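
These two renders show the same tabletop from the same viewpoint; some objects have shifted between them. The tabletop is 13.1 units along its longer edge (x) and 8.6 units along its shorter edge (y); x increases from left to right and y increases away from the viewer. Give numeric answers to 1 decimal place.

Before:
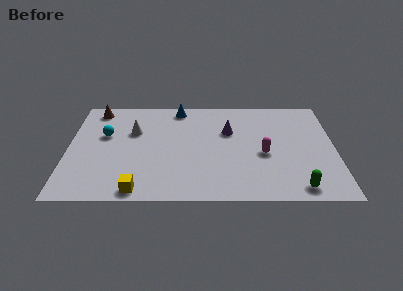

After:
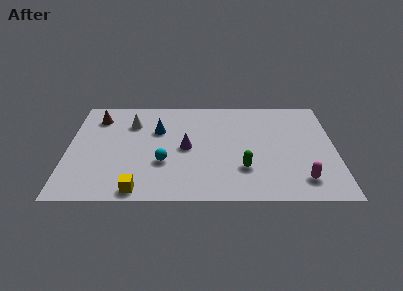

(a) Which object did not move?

the yellow cube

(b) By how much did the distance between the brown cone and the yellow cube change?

-0.7

They were about 7.1 units apart before and 6.4 after — 0.7 units closer together.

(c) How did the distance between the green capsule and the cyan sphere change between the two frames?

-6.4

The distance was about 10.3 in the first image and 3.9 in the second, so they moved 6.4 units closer together.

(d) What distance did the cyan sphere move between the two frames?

3.7

From (1.8, 5.3) to (4.7, 3.0), the cyan sphere covered √(2.9² + 2.3²) ≈ 3.7 units.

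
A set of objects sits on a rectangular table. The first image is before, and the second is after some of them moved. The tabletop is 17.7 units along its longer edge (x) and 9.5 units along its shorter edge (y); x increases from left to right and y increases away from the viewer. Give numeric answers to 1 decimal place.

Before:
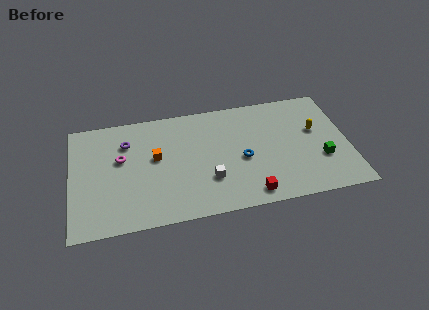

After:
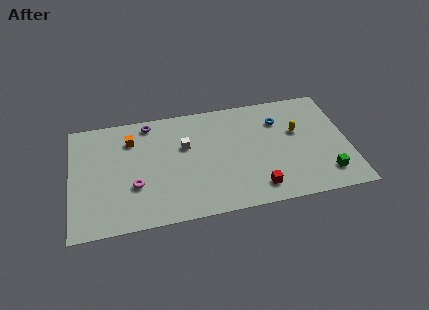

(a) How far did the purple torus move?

2.1

From (3.6, 7.0) to (5.1, 8.4), the purple torus covered √(1.5² + 1.4²) ≈ 2.1 units.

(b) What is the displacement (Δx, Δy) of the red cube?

(0.5, 0.4)

The red cube was at about (11.2, 1.2) and moved to about (11.7, 1.6).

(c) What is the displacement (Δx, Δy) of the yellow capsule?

(-1.2, 0.1)

The yellow capsule started near (15.7, 5.7) and ended near (14.5, 5.8).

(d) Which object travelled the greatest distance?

the blue torus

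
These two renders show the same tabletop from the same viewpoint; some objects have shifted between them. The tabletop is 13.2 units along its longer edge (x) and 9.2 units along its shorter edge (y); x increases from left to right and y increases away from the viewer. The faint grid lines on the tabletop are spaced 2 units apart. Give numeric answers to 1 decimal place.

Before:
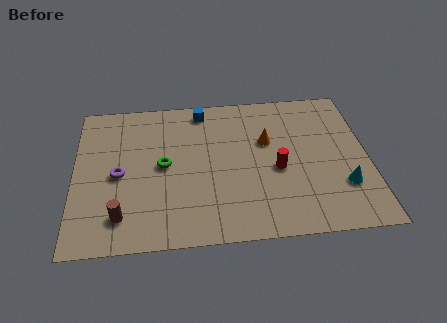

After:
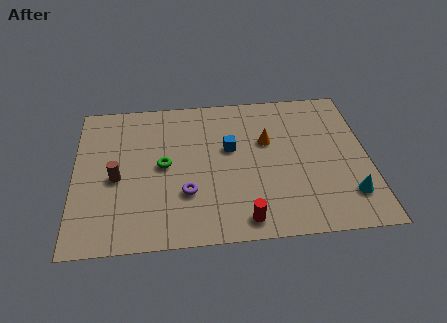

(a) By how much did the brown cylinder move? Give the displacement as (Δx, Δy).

(-0.2, 2.3)

The brown cylinder started near (2.1, 1.8) and ended near (1.9, 4.1).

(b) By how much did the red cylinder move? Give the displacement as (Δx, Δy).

(-1.6, -2.9)

The red cylinder was at about (9.1, 4.0) and moved to about (7.5, 1.1).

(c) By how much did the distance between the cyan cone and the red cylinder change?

+1.6

The distance was about 3.2 in the first image and 4.8 in the second, so they moved 1.6 units further apart.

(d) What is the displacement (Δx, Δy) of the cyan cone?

(0.2, -0.6)

The cyan cone was at about (12.0, 2.7) and moved to about (12.2, 2.1).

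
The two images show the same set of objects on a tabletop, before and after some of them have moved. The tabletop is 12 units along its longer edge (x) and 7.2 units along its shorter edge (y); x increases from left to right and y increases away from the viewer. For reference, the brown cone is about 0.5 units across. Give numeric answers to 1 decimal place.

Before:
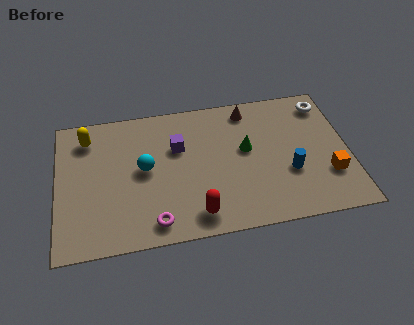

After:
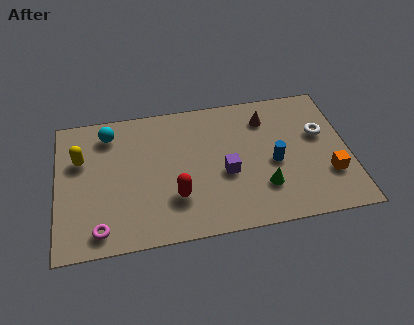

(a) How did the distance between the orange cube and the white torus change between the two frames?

-1.6

The distance was about 3.8 in the first image and 2.2 in the second, so they moved 1.6 units closer together.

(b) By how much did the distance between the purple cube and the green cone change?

-1.1

The distance was about 2.9 in the first image and 1.8 in the second, so they moved 1.1 units closer together.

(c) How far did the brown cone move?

0.9

From (8.0, 6.2) to (8.7, 5.6), the brown cone covered √(0.7² + 0.6²) ≈ 0.9 units.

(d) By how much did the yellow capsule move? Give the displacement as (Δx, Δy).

(-0.3, -1.1)

The yellow capsule started near (1.3, 5.8) and ended near (1.0, 4.7).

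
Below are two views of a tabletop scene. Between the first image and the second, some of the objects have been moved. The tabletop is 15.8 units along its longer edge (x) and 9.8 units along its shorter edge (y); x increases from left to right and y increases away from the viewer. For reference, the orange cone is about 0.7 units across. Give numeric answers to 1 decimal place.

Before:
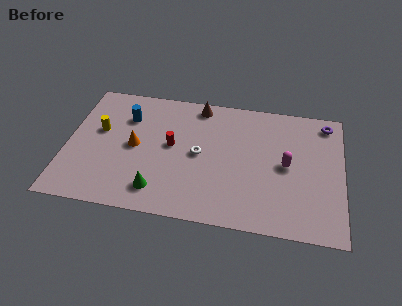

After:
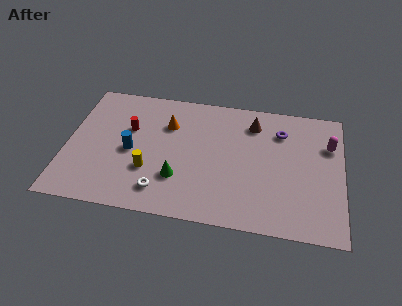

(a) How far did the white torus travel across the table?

3.7

The white torus moved from about (7.6, 4.9) to (5.6, 1.8), a distance of √(2.0² + 3.1²) ≈ 3.7.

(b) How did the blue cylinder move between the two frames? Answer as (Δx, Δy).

(0.4, -2.6)

The blue cylinder was at about (3.3, 7.1) and moved to about (3.7, 4.5).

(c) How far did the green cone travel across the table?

1.6

From (5.4, 1.8) to (6.5, 2.9), the green cone covered √(1.1² + 1.1²) ≈ 1.6 units.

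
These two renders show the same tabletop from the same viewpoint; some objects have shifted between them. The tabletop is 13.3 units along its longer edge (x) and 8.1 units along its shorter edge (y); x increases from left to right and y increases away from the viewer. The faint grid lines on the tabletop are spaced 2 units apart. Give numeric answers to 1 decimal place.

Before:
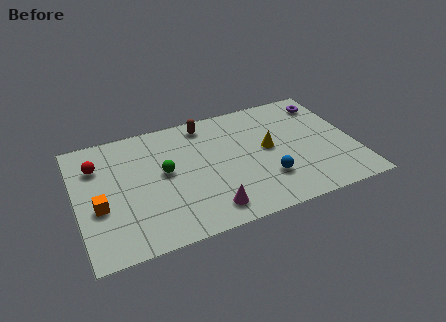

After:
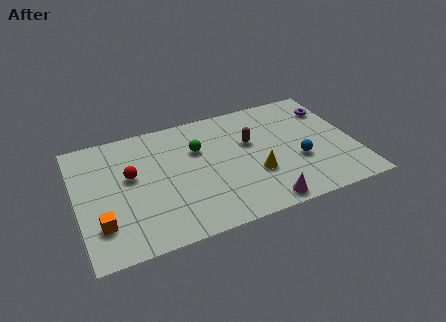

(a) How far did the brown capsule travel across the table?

2.8

The brown capsule was near (6.4, 7.0) before and (8.4, 5.0) after, so it travelled √(2.0² + 2.0²) ≈ 2.8 units.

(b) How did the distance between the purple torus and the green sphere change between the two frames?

-1.8

Before: roughly 8.4 units apart; after: 6.6. That's 1.8 units closer together.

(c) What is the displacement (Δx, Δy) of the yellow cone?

(-0.8, -1.5)

The yellow cone started near (9.2, 4.3) and ended near (8.4, 2.8).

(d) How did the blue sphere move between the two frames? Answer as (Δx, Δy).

(1.6, 0.7)

The blue sphere started near (8.9, 2.3) and ended near (10.5, 3.0).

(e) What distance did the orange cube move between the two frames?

1.1

The orange cube was near (1.0, 3.2) before and (1.0, 2.1) after, so it travelled √(0.0² + 1.1²) ≈ 1.1 units.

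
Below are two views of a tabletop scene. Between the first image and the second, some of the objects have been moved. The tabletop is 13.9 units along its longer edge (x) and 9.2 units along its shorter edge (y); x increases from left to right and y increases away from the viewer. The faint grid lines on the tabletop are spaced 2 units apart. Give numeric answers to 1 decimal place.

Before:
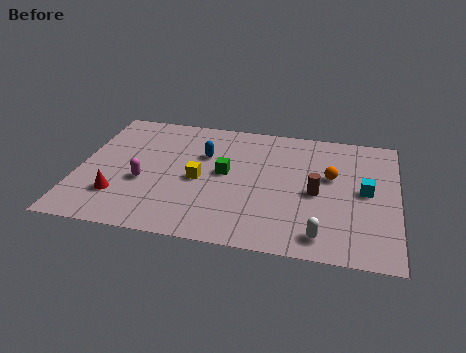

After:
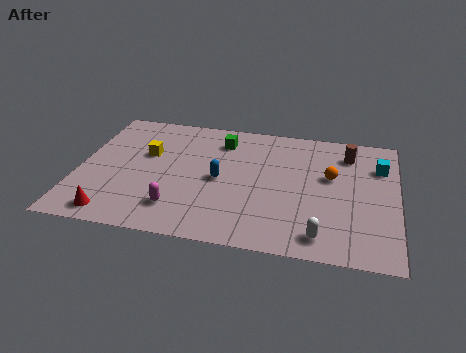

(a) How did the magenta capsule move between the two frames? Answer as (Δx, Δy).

(1.6, -1.6)

From the two frames, the magenta capsule sits at roughly (2.9, 3.6) before and (4.5, 2.0) after.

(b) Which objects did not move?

the orange sphere and the white capsule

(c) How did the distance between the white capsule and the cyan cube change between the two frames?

+2.0

They were about 3.8 units apart before and 5.8 after — 2.0 units further apart.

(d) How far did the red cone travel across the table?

1.3

From (1.9, 2.4) to (1.8, 1.1), the red cone covered √(0.1² + 1.3²) ≈ 1.3 units.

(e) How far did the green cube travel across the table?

2.4

The green cube moved from about (6.4, 4.9) to (6.1, 7.3), a distance of √(0.3² + 2.4²) ≈ 2.4.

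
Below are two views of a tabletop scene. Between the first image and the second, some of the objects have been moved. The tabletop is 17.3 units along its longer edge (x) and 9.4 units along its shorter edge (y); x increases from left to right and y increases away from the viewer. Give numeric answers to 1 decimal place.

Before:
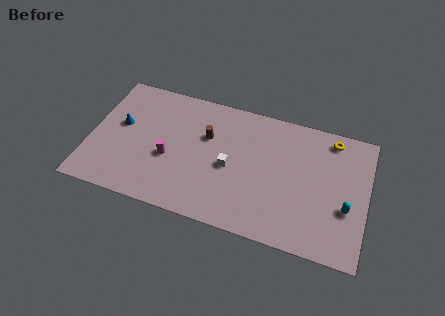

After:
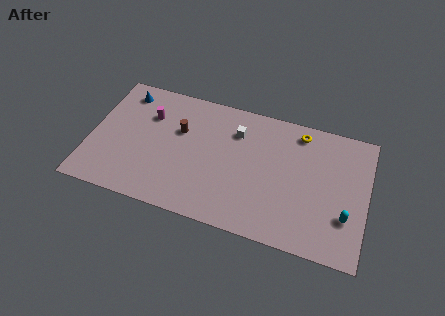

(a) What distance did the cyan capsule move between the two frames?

0.6

The cyan capsule was near (16.1, 3.5) before and (16.1, 2.9) after, so it travelled √(0.0² + 0.6²) ≈ 0.6 units.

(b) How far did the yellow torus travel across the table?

2.0

The yellow torus moved from about (14.9, 8.2) to (12.9, 8.1), a distance of √(2.0² + 0.1²) ≈ 2.0.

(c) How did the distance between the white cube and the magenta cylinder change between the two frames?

+1.7

They were about 3.8 units apart before and 5.5 after — 1.7 units further apart.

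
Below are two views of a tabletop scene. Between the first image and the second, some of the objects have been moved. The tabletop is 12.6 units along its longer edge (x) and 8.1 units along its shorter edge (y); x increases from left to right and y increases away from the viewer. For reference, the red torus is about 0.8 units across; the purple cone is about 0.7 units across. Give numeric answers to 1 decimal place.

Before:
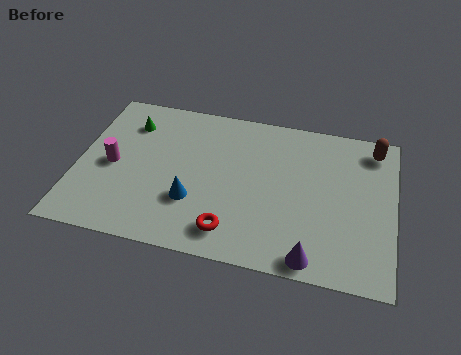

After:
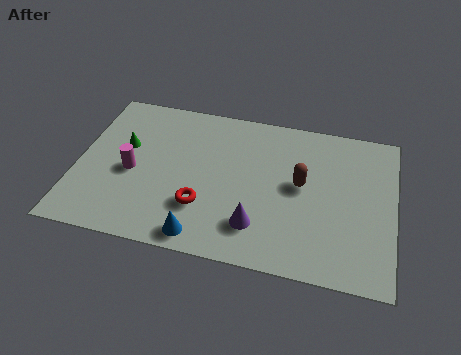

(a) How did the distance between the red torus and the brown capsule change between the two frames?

-3.4

The distance was about 7.7 in the first image and 4.3 in the second, so they moved 3.4 units closer together.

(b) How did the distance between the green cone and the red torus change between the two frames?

-2.4

They were about 6.5 units apart before and 4.1 after — 2.4 units closer together.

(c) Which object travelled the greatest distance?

the brown capsule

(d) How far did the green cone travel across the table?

1.3

The green cone moved from about (1.9, 6.2) to (1.8, 4.9), a distance of √(0.1² + 1.3²) ≈ 1.3.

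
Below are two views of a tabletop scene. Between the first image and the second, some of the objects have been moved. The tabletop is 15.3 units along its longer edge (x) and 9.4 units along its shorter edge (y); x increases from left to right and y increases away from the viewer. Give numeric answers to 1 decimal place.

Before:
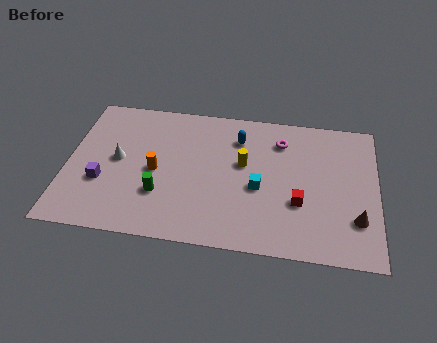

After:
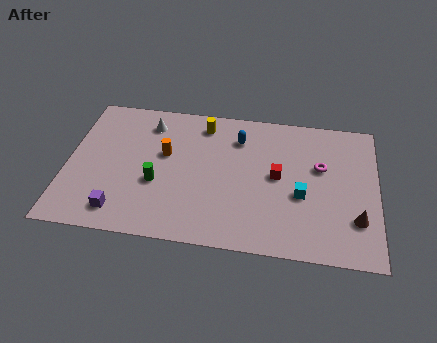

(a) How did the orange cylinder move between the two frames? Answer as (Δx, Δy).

(0.4, 1.2)

The orange cylinder was at about (4.4, 4.4) and moved to about (4.8, 5.6).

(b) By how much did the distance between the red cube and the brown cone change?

+1.6

They were about 2.9 units apart before and 4.5 after — 1.6 units further apart.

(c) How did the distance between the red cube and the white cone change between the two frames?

-2.1

The distance was about 9.1 in the first image and 7.0 in the second, so they moved 2.1 units closer together.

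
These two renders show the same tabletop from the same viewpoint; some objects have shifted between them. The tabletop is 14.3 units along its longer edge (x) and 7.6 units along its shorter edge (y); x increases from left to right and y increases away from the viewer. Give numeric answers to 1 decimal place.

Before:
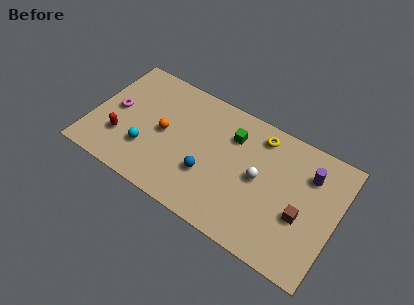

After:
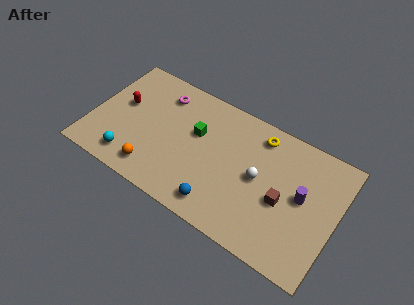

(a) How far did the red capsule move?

2.1

From (1.9, 2.3) to (1.6, 4.4), the red capsule covered √(0.3² + 2.1²) ≈ 2.1 units.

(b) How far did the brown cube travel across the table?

1.1

The brown cube was near (12.4, 3.0) before and (11.3, 3.3) after, so it travelled √(1.1² + 0.3²) ≈ 1.1 units.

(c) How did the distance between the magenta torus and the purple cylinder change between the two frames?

-2.5

They were about 11.3 units apart before and 8.8 after — 2.5 units closer together.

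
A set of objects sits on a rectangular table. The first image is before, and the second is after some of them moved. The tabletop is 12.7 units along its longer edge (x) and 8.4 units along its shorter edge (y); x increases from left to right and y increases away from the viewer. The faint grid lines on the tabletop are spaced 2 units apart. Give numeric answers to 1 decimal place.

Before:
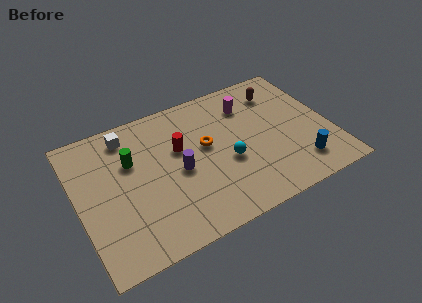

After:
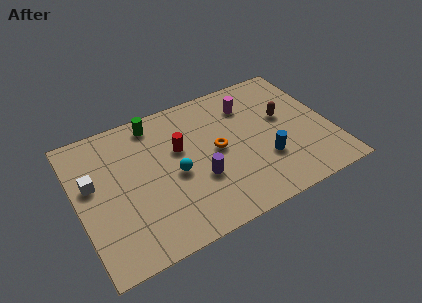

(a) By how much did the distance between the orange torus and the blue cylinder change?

-2.6

The distance was about 5.3 in the first image and 2.7 in the second, so they moved 2.6 units closer together.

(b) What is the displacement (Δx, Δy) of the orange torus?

(0.5, -0.5)

From the two frames, the orange torus sits at roughly (6.5, 4.8) before and (7.0, 4.3) after.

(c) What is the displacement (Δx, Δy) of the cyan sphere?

(-2.6, 0.4)

From the two frames, the cyan sphere sits at roughly (7.4, 3.4) before and (4.8, 3.8) after.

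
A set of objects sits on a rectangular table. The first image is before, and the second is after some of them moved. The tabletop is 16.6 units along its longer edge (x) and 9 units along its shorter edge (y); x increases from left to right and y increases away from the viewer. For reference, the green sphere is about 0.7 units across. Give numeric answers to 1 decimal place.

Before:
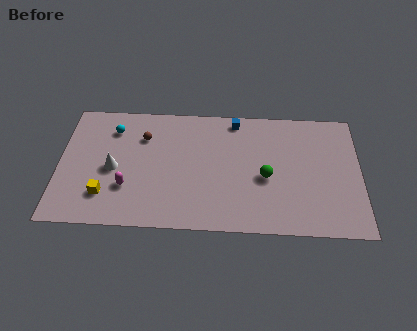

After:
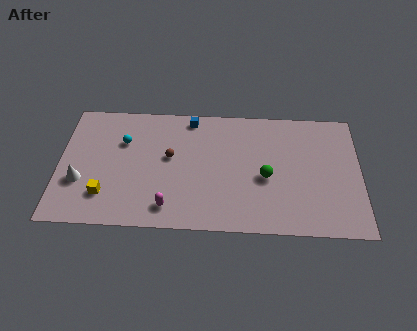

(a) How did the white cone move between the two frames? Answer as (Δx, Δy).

(-1.8, -1.0)

The white cone started near (3.0, 4.1) and ended near (1.2, 3.1).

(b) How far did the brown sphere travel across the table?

2.1

The brown sphere moved from about (4.6, 6.5) to (6.1, 5.1), a distance of √(1.5² + 1.4²) ≈ 2.1.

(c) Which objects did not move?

the yellow cube and the green sphere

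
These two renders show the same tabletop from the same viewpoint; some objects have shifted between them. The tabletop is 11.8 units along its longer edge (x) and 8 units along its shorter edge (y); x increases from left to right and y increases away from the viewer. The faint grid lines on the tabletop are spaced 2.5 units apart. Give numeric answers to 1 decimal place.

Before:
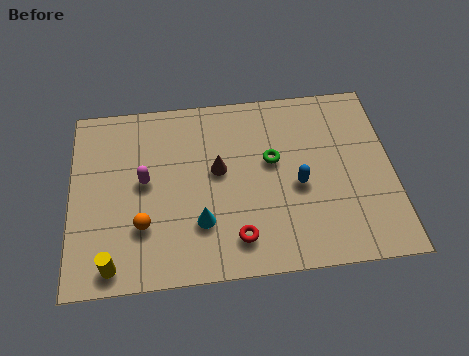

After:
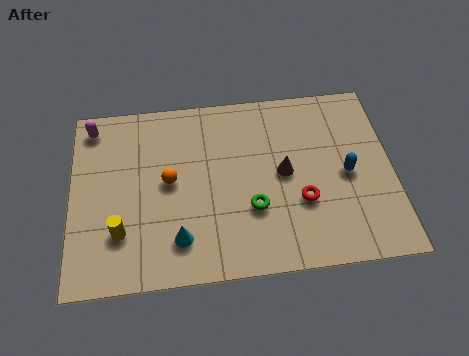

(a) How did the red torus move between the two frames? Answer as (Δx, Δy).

(2.4, 1.3)

From the two frames, the red torus sits at roughly (6.0, 1.5) before and (8.4, 2.8) after.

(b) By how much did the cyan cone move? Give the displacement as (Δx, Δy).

(-0.8, -0.6)

The cyan cone was at about (4.7, 2.3) and moved to about (3.9, 1.7).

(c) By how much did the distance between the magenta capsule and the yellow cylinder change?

+1.2

The distance was about 3.6 in the first image and 4.8 in the second, so they moved 1.2 units further apart.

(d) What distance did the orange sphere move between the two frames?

2.1

The orange sphere was near (2.6, 2.4) before and (3.6, 4.2) after, so it travelled √(1.0² + 1.8²) ≈ 2.1 units.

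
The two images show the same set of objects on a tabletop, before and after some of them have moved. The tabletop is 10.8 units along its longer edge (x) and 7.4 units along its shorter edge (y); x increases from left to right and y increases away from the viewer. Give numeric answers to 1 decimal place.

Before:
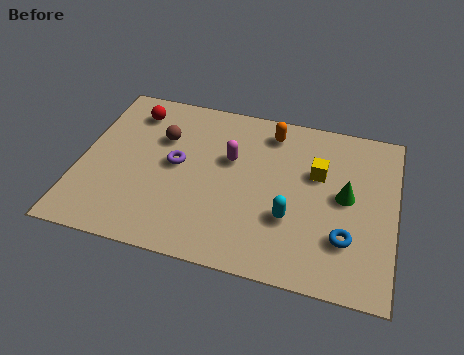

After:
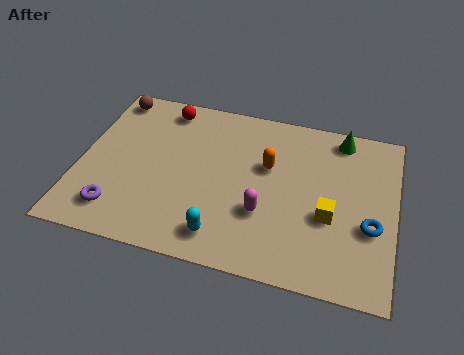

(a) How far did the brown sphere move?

2.4

The brown sphere was near (2.7, 5.0) before and (0.8, 6.5) after, so it travelled √(1.9² + 1.5²) ≈ 2.4 units.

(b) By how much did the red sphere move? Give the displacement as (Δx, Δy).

(1.1, 0.4)

The red sphere started near (1.6, 6.0) and ended near (2.7, 6.4).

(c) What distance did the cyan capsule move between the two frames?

2.6

The cyan capsule was near (7.3, 2.5) before and (5.1, 1.2) after, so it travelled √(2.2² + 1.3²) ≈ 2.6 units.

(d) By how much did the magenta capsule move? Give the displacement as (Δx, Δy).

(1.3, -2.1)

From the two frames, the magenta capsule sits at roughly (5.1, 4.6) before and (6.4, 2.5) after.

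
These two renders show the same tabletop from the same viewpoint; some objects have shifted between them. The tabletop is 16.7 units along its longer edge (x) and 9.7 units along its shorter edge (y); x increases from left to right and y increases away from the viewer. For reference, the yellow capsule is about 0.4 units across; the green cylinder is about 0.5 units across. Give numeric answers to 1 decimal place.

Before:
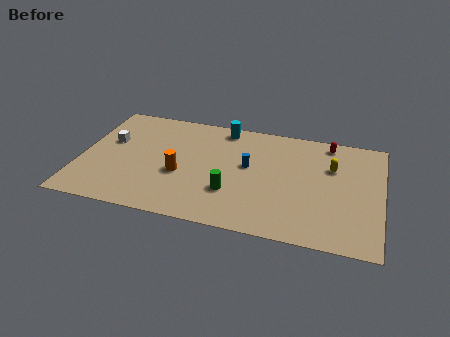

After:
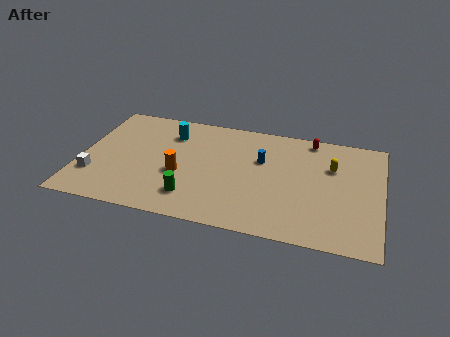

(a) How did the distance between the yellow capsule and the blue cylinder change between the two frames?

-0.8

Before: roughly 4.7 units apart; after: 3.9. That's 0.8 units closer together.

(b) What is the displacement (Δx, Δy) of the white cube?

(-0.6, -3.2)

The white cube started near (1.5, 5.9) and ended near (0.9, 2.7).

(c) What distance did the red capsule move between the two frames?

1.0

The red capsule moved from about (13.6, 8.6) to (12.6, 8.7), a distance of √(1.0² + 0.1²) ≈ 1.0.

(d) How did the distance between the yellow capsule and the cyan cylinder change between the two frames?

+2.6

The distance was about 6.5 in the first image and 9.1 in the second, so they moved 2.6 units further apart.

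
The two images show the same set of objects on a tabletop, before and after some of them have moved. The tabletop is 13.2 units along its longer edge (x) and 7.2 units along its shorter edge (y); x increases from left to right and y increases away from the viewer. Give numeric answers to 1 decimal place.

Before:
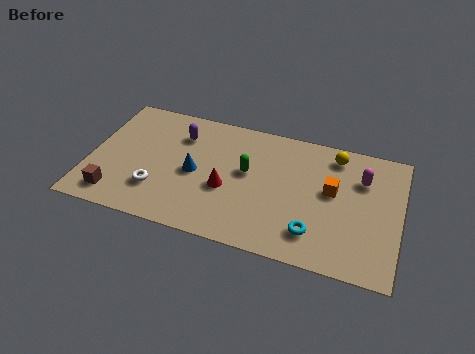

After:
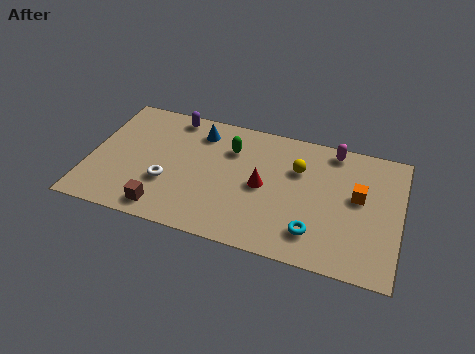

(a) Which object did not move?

the cyan torus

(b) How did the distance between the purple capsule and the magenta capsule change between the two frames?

-0.9

They were about 7.8 units apart before and 6.9 after — 0.9 units closer together.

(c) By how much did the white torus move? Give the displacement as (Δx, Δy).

(0.4, 0.5)

The white torus was at about (3.0, 2.0) and moved to about (3.4, 2.5).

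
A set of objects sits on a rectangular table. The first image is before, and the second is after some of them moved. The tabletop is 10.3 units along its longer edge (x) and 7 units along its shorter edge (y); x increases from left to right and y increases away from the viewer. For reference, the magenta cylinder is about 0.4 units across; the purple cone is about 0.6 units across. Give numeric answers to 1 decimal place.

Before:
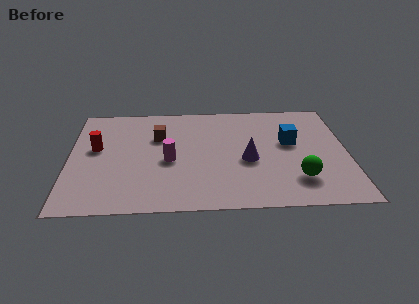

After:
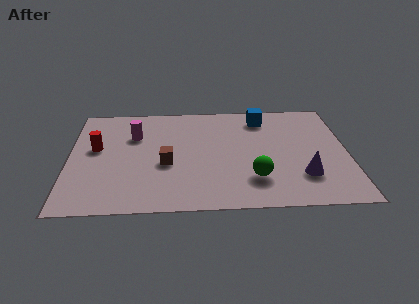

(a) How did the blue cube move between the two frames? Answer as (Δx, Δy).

(-1.0, 1.7)

The blue cube started near (8.2, 4.1) and ended near (7.2, 5.8).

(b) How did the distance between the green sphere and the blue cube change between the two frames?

+1.6

They were about 2.4 units apart before and 4.0 after — 1.6 units further apart.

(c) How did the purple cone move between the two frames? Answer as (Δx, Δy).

(2.0, -1.1)

The purple cone was at about (6.6, 3.0) and moved to about (8.6, 1.9).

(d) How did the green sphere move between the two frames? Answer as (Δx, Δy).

(-1.6, 0.1)

From the two frames, the green sphere sits at roughly (8.4, 1.7) before and (6.8, 1.8) after.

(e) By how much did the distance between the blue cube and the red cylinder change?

-0.7

Before: roughly 7.2 units apart; after: 6.5. That's 0.7 units closer together.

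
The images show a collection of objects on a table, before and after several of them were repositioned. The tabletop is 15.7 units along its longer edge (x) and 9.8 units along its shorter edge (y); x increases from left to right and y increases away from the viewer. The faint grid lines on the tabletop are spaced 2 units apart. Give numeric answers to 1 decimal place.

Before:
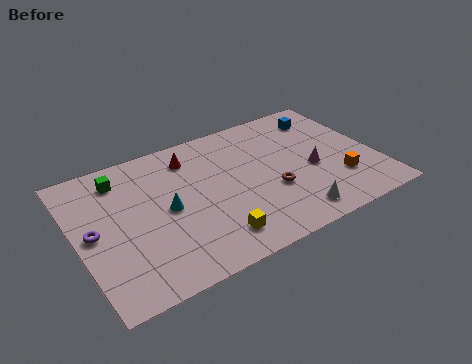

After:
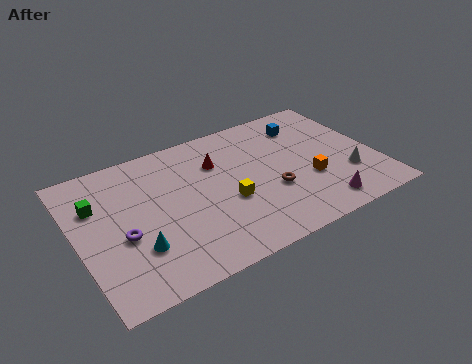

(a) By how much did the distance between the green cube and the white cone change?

+2.9

They were about 10.4 units apart before and 13.3 after — 2.9 units further apart.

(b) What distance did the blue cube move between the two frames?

1.1

The blue cube moved from about (13.6, 7.9) to (12.5, 7.7), a distance of √(1.1² + 0.2²) ≈ 1.1.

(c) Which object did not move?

the brown torus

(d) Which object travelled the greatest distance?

the white cone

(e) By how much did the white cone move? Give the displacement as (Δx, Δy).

(3.3, 1.6)

The white cone started near (10.7, 1.4) and ended near (14.0, 3.0).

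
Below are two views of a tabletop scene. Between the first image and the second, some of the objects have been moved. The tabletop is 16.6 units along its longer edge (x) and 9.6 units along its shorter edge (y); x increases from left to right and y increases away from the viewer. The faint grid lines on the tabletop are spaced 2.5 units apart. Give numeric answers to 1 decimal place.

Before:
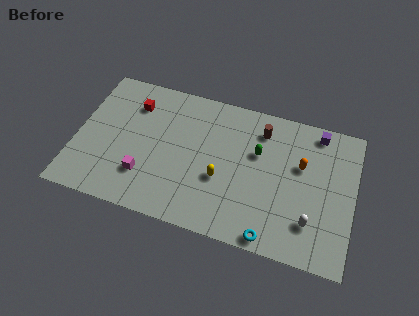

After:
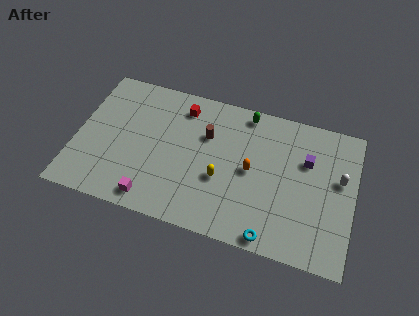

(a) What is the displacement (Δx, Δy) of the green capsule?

(-0.9, 2.5)

From the two frames, the green capsule sits at roughly (10.8, 6.1) before and (9.9, 8.6) after.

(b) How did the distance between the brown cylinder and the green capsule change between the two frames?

+1.5

They were about 1.6 units apart before and 3.1 after — 1.5 units further apart.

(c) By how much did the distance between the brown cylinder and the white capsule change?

+1.8

The distance was about 6.2 in the first image and 8.0 in the second, so they moved 1.8 units further apart.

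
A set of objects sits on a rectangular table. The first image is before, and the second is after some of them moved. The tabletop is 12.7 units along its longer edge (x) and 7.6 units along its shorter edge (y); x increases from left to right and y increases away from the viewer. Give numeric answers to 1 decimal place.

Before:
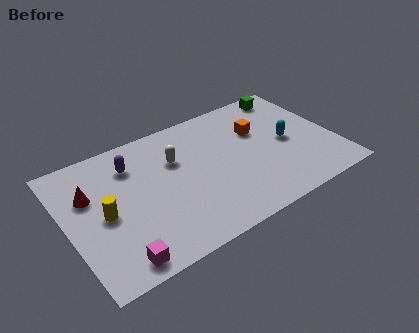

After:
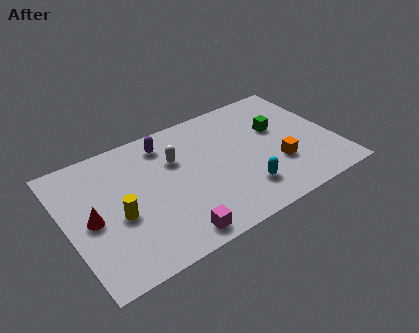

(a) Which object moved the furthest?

the cyan capsule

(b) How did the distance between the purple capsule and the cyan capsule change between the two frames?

-2.1

Before: roughly 7.5 units apart; after: 5.4. That's 2.1 units closer together.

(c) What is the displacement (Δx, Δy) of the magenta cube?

(2.6, 0.0)

From the two frames, the magenta cube sits at roughly (1.9, 0.9) before and (4.5, 0.9) after.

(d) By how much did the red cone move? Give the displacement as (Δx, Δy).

(-0.1, -1.4)

From the two frames, the red cone sits at roughly (1.2, 5.0) before and (1.1, 3.6) after.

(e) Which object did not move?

the white capsule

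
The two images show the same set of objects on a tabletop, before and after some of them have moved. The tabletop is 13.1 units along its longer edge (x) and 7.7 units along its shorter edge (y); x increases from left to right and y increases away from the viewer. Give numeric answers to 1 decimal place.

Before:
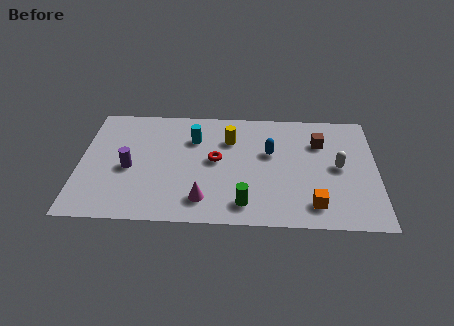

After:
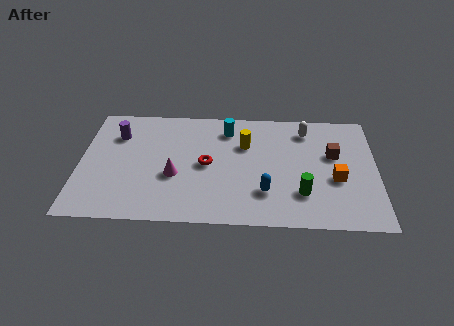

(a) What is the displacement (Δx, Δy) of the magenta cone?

(-1.3, 1.5)

The magenta cone started near (5.5, 1.5) and ended near (4.2, 3.0).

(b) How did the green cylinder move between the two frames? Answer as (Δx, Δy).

(2.5, 0.8)

The green cylinder was at about (7.3, 1.3) and moved to about (9.8, 2.1).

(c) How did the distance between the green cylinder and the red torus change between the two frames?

+1.4

They were about 3.1 units apart before and 4.5 after — 1.4 units further apart.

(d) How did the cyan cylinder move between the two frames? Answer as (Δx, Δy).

(1.5, 0.7)

The cyan cylinder was at about (5.0, 5.5) and moved to about (6.5, 6.2).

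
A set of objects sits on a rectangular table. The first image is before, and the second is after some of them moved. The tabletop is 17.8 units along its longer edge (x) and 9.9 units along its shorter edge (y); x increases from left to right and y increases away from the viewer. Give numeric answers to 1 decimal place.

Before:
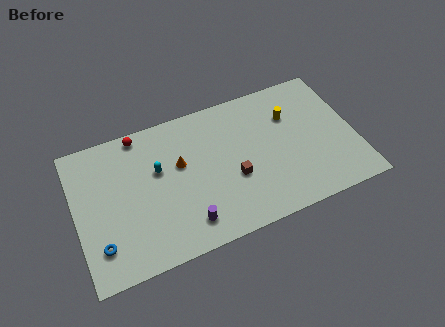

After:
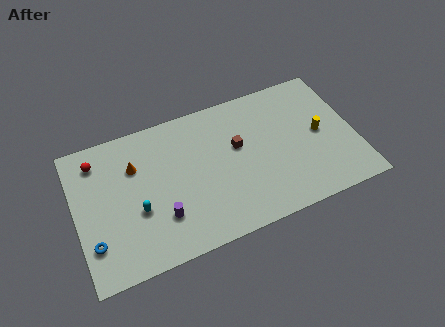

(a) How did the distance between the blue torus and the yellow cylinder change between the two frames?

+1.5

Before: roughly 13.4 units apart; after: 14.9. That's 1.5 units further apart.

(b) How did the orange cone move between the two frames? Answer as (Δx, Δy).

(-2.8, 0.9)

The orange cone started near (6.7, 6.0) and ended near (3.9, 6.9).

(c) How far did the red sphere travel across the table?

2.9

From (4.4, 9.0) to (1.6, 8.1), the red sphere covered √(2.8² + 0.9²) ≈ 2.9 units.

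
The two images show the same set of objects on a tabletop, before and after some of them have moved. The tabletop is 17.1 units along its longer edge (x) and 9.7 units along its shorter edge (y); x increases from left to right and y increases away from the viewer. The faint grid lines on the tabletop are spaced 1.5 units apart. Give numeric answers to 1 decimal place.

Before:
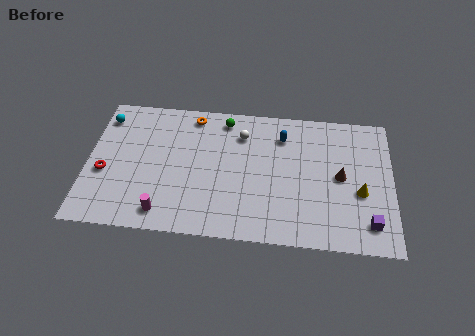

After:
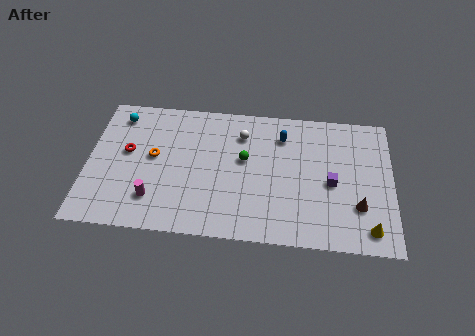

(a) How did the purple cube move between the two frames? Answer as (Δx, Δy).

(-2.1, 2.6)

The purple cube was at about (15.8, 1.8) and moved to about (13.7, 4.4).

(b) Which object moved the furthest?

the orange torus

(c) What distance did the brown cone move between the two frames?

2.2

The brown cone was near (14.2, 4.9) before and (15.2, 2.9) after, so it travelled √(1.0² + 2.0²) ≈ 2.2 units.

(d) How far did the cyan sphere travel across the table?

0.8

The cyan sphere was near (0.8, 7.9) before and (1.6, 8.1) after, so it travelled √(0.8² + 0.2²) ≈ 0.8 units.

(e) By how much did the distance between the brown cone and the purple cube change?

-1.4

The distance was about 3.5 in the first image and 2.1 in the second, so they moved 1.4 units closer together.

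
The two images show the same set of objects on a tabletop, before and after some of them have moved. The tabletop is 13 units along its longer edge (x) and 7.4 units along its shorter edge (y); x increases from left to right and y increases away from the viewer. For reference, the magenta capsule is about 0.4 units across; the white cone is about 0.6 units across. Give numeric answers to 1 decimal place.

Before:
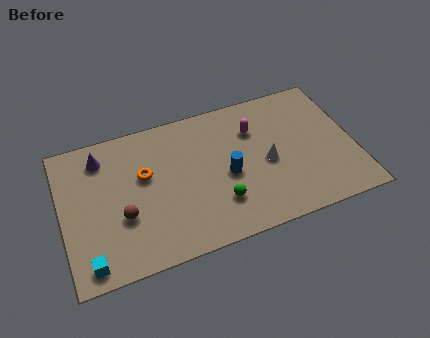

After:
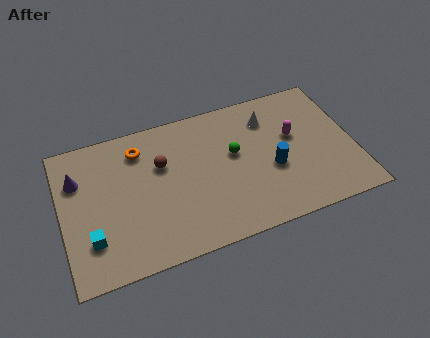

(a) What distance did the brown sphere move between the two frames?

2.8

From (2.6, 2.7) to (4.5, 4.8), the brown sphere covered √(1.9² + 2.1²) ≈ 2.8 units.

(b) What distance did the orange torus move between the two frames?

1.4

The orange torus moved from about (3.7, 4.5) to (3.6, 5.9), a distance of √(0.1² + 1.4²) ≈ 1.4.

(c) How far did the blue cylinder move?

2.0

The blue cylinder moved from about (7.3, 3.3) to (9.3, 3.0), a distance of √(2.0² + 0.3²) ≈ 2.0.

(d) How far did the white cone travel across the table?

2.3

The white cone was near (9.1, 3.4) before and (9.4, 5.7) after, so it travelled √(0.3² + 2.3²) ≈ 2.3 units.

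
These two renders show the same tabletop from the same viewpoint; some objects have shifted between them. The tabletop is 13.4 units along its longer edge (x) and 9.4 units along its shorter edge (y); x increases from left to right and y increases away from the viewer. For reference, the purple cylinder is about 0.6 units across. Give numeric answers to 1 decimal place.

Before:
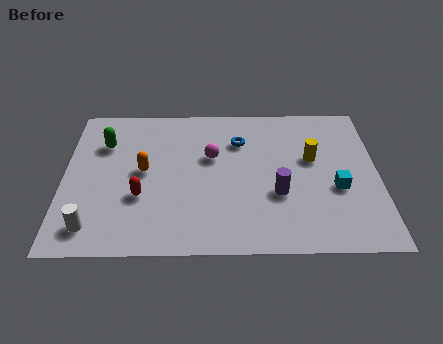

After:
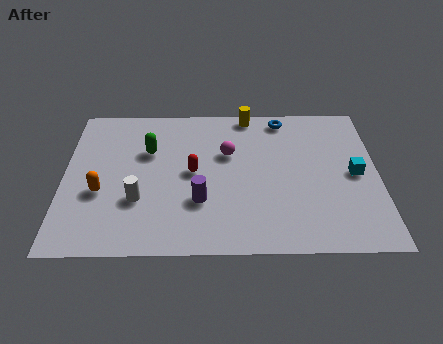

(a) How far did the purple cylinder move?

3.3

The purple cylinder moved from about (9.1, 3.4) to (5.8, 3.0), a distance of √(3.3² + 0.4²) ≈ 3.3.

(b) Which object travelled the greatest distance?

the yellow cylinder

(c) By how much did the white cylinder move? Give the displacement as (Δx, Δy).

(1.9, 1.6)

The white cylinder started near (1.3, 1.5) and ended near (3.2, 3.1).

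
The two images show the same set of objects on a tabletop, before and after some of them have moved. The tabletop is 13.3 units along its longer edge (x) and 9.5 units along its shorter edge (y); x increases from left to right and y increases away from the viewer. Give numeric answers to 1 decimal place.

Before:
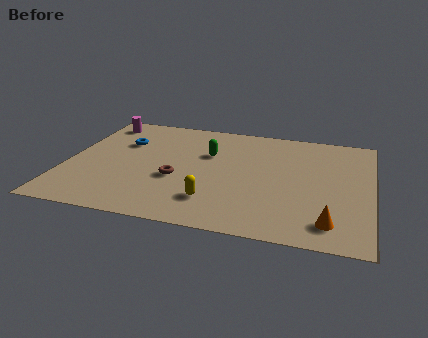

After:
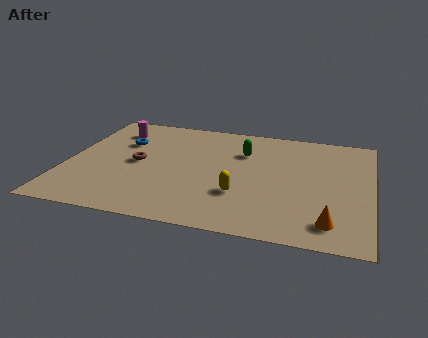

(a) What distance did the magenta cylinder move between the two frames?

0.9

The magenta cylinder was near (1.1, 8.1) before and (1.8, 7.5) after, so it travelled √(0.7² + 0.6²) ≈ 0.9 units.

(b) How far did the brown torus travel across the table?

2.1

The brown torus moved from about (4.9, 3.7) to (3.1, 4.7), a distance of √(1.8² + 1.0²) ≈ 2.1.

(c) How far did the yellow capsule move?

1.4

From (6.6, 2.2) to (7.7, 3.0), the yellow capsule covered √(1.1² + 0.8²) ≈ 1.4 units.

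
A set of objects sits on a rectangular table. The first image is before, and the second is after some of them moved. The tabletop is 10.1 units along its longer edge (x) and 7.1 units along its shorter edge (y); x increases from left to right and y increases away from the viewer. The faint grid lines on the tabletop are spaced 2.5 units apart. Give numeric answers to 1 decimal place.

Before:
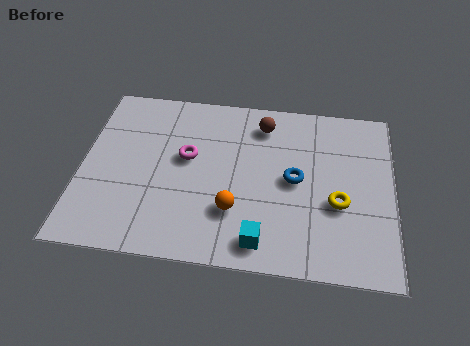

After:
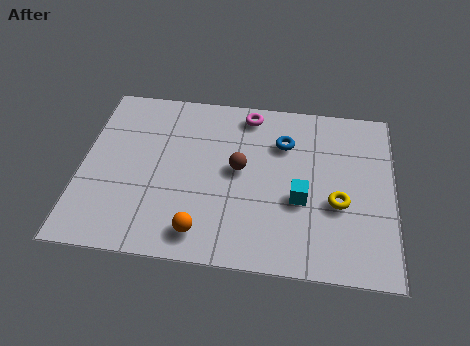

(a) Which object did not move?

the yellow torus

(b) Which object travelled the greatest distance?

the magenta torus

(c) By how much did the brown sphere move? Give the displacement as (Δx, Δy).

(-0.7, -2.0)

The brown sphere was at about (5.8, 5.8) and moved to about (5.1, 3.8).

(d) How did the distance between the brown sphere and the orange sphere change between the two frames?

-0.9

Before: roughly 3.8 units apart; after: 2.9. That's 0.9 units closer together.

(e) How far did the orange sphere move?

1.4

The orange sphere was near (5.0, 2.1) before and (4.0, 1.1) after, so it travelled √(1.0² + 1.0²) ≈ 1.4 units.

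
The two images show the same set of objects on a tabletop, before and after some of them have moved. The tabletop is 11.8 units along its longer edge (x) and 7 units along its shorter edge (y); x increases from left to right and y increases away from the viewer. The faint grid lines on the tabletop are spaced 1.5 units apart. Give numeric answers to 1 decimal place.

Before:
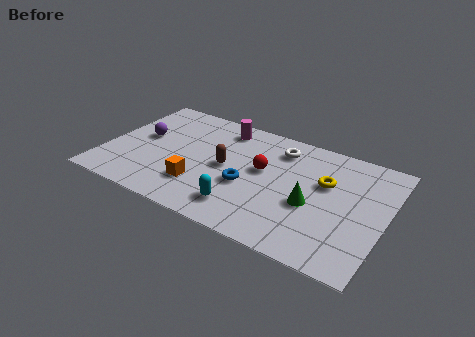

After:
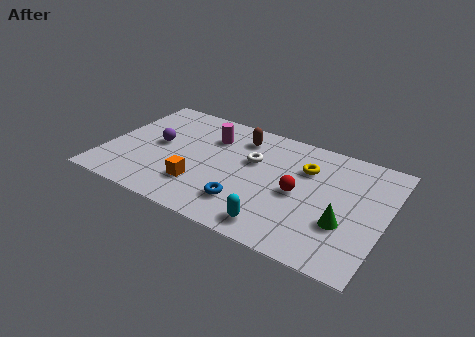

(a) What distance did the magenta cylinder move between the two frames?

0.9

The magenta cylinder was near (4.6, 5.9) before and (4.2, 5.1) after, so it travelled √(0.4² + 0.8²) ≈ 0.9 units.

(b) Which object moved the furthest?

the brown capsule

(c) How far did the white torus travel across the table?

1.6

From (7.1, 5.6) to (6.1, 4.4), the white torus covered √(1.0² + 1.2²) ≈ 1.6 units.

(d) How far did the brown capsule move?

2.1

From (5.1, 3.5) to (5.4, 5.6), the brown capsule covered √(0.3² + 2.1²) ≈ 2.1 units.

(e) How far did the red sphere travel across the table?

1.7

The red sphere was near (6.6, 4.0) before and (8.2, 3.3) after, so it travelled √(1.6² + 0.7²) ≈ 1.7 units.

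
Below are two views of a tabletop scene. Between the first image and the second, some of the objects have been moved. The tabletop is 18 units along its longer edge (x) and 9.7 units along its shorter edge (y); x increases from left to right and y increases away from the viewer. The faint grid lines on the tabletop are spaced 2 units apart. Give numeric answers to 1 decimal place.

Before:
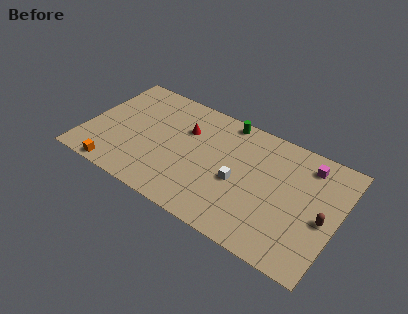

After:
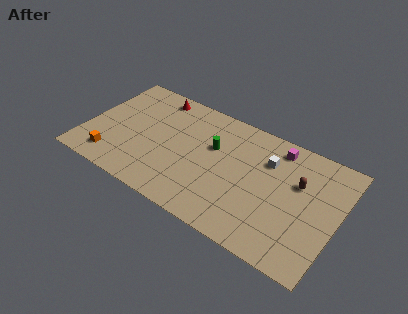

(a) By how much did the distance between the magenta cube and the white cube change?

-4.3

They were about 5.8 units apart before and 1.5 after — 4.3 units closer together.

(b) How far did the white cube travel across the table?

3.2

The white cube moved from about (11.1, 4.2) to (12.8, 6.9), a distance of √(1.7² + 2.7²) ≈ 3.2.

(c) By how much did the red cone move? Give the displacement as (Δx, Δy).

(-2.6, 1.9)

The red cone started near (6.9, 6.6) and ended near (4.3, 8.5).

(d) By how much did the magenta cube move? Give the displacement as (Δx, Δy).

(-2.2, 0.3)

From the two frames, the magenta cube sits at roughly (15.5, 8.0) before and (13.3, 8.3) after.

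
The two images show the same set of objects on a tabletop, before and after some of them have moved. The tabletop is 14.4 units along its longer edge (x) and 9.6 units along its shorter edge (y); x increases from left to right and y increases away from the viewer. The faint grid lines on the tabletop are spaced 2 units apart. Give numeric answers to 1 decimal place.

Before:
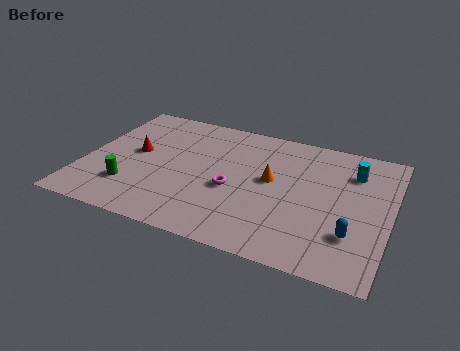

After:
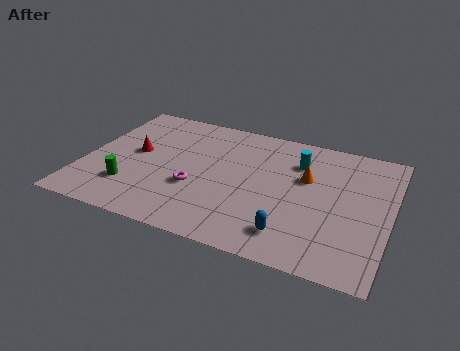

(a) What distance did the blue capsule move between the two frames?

2.8

The blue capsule was near (12.8, 2.7) before and (10.1, 1.8) after, so it travelled √(2.7² + 0.9²) ≈ 2.8 units.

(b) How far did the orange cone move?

1.7

The orange cone moved from about (8.8, 5.3) to (10.4, 6.0), a distance of √(1.6² + 0.7²) ≈ 1.7.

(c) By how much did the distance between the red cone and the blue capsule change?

-2.3

They were about 10.8 units apart before and 8.5 after — 2.3 units closer together.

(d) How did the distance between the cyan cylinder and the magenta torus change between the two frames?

-0.5

They were about 6.3 units apart before and 5.8 after — 0.5 units closer together.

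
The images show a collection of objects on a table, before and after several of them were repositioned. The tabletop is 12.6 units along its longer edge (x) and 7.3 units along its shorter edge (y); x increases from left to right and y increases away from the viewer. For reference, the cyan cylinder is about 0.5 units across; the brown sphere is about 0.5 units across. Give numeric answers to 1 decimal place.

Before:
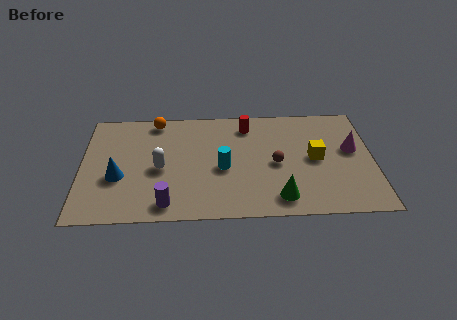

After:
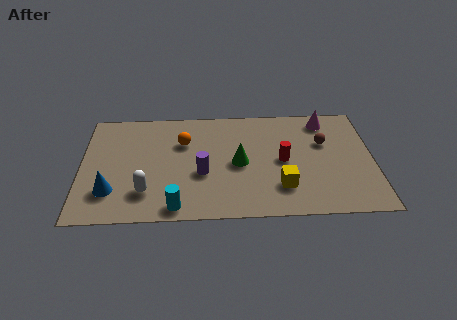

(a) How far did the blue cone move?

0.9

From (1.6, 2.8) to (1.3, 1.9), the blue cone covered √(0.3² + 0.9²) ≈ 0.9 units.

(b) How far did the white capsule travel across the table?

1.6

The white capsule was near (3.4, 3.3) before and (2.8, 1.8) after, so it travelled √(0.6² + 1.5²) ≈ 1.6 units.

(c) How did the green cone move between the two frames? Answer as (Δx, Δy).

(-1.7, 2.3)

The green cone was at about (8.5, 1.2) and moved to about (6.8, 3.5).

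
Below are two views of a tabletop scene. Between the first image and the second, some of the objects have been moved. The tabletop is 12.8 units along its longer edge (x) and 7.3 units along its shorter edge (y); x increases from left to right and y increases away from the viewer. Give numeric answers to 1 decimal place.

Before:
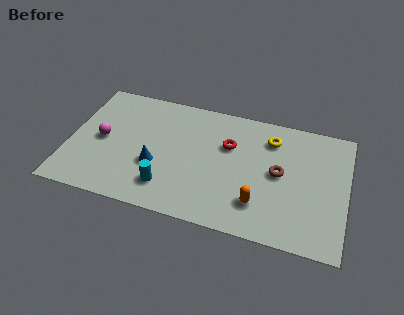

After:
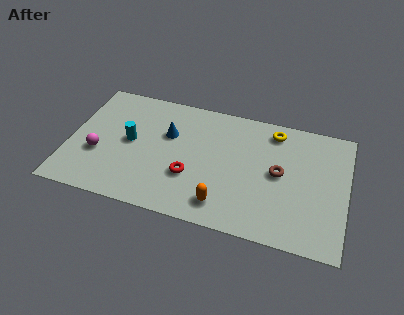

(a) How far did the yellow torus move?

0.5

The yellow torus moved from about (9.2, 5.7) to (9.3, 6.2), a distance of √(0.1² + 0.5²) ≈ 0.5.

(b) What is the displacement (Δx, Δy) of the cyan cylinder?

(-1.9, 2.2)

From the two frames, the cyan cylinder sits at roughly (4.7, 1.6) before and (2.8, 3.8) after.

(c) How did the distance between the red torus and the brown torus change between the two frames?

+1.6

The distance was about 2.6 in the first image and 4.2 in the second, so they moved 1.6 units further apart.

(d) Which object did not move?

the brown torus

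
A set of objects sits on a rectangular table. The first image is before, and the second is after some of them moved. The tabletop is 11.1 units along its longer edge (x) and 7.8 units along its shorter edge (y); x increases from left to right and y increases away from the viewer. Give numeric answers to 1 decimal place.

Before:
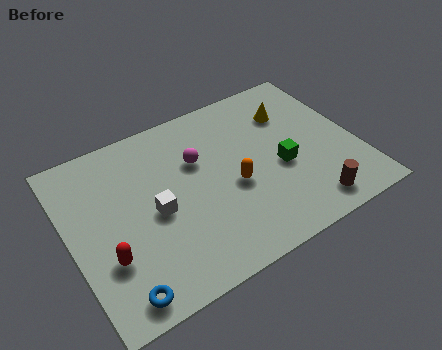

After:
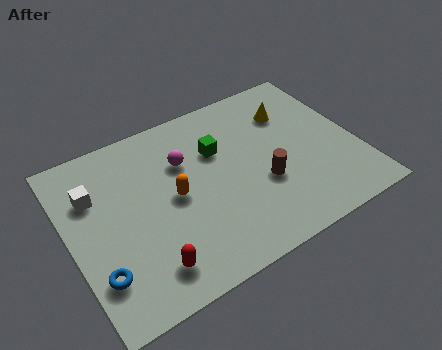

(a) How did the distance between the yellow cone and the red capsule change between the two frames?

-0.7

They were about 8.3 units apart before and 7.6 after — 0.7 units closer together.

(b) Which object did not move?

the yellow cone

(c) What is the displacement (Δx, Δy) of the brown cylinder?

(-1.5, 1.8)

The brown cylinder started near (8.8, 1.1) and ended near (7.3, 2.9).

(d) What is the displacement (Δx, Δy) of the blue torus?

(-0.6, 1.1)

The blue torus was at about (1.4, 0.9) and moved to about (0.8, 2.0).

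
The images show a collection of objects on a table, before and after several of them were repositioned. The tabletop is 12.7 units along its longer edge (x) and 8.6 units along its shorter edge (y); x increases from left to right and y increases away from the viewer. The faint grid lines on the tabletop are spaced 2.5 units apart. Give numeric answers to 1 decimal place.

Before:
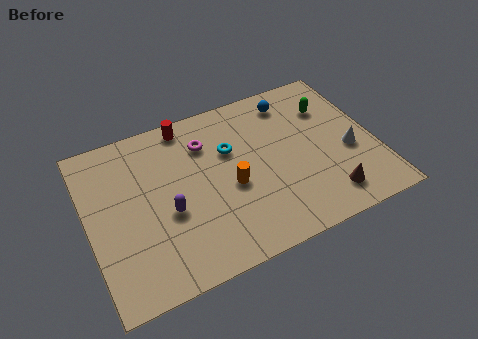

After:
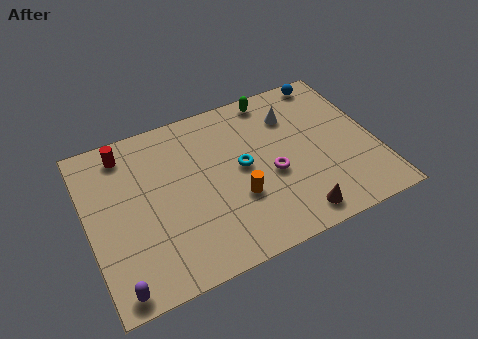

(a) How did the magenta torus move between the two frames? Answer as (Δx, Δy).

(2.6, -2.8)

From the two frames, the magenta torus sits at roughly (5.4, 6.4) before and (8.0, 3.6) after.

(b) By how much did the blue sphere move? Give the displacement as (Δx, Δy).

(1.8, 0.6)

From the two frames, the blue sphere sits at roughly (9.4, 7.2) before and (11.2, 7.8) after.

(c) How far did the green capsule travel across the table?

2.8

The green capsule was near (11.0, 6.2) before and (8.6, 7.7) after, so it travelled √(2.4² + 1.5²) ≈ 2.8 units.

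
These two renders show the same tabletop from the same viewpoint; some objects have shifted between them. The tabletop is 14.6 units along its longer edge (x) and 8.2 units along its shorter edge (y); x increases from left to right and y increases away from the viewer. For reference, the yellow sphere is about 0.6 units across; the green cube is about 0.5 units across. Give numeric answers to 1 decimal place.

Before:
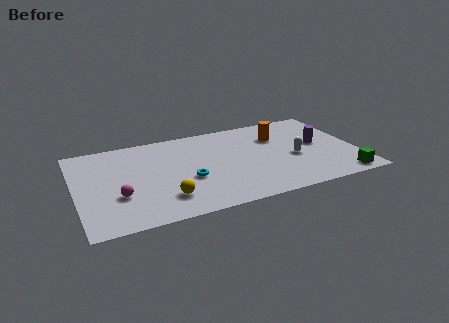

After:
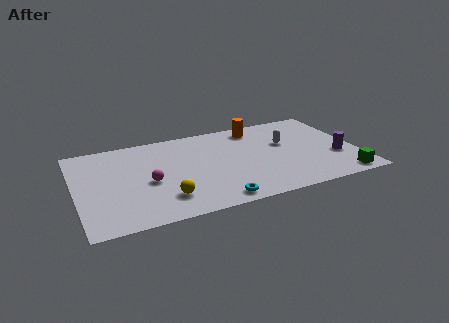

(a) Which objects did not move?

the yellow sphere and the green cube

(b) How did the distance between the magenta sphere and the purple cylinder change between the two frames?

-0.9

Before: roughly 10.7 units apart; after: 9.8. That's 0.9 units closer together.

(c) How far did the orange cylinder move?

1.6

The orange cylinder was near (10.7, 5.8) before and (9.7, 7.0) after, so it travelled √(1.0² + 1.2²) ≈ 1.6 units.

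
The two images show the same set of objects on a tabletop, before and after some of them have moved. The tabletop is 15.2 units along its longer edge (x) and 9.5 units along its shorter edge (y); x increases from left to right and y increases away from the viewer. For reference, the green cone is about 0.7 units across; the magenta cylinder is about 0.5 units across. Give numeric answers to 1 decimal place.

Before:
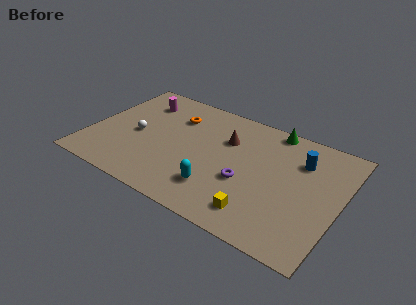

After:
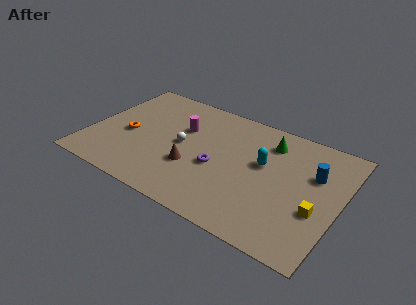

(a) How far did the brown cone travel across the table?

3.6

The brown cone moved from about (8.1, 6.5) to (6.5, 3.3), a distance of √(1.6² + 3.2²) ≈ 3.6.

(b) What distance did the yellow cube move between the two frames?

3.7

From (10.8, 1.7) to (14.0, 3.5), the yellow cube covered √(3.2² + 1.8²) ≈ 3.7 units.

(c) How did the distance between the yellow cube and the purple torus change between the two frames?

+3.8

The distance was about 2.3 in the first image and 6.1 in the second, so they moved 3.8 units further apart.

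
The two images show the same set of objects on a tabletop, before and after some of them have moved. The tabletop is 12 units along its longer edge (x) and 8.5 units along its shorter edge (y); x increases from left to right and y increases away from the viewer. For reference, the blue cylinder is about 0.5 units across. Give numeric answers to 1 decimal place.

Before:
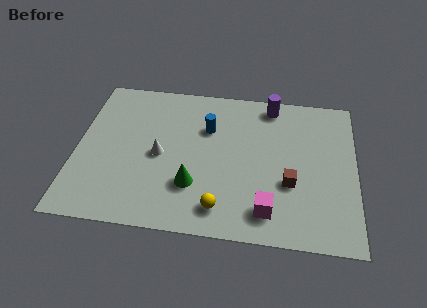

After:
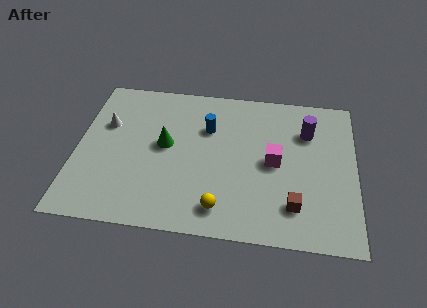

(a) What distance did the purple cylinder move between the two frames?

2.1

The purple cylinder moved from about (8.3, 7.5) to (9.9, 6.1), a distance of √(1.6² + 1.4²) ≈ 2.1.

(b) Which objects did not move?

the yellow sphere and the blue cylinder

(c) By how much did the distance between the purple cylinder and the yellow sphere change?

-0.5

The distance was about 6.4 in the first image and 5.9 in the second, so they moved 0.5 units closer together.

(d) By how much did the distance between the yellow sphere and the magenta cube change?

+1.6

They were about 2.0 units apart before and 3.6 after — 1.6 units further apart.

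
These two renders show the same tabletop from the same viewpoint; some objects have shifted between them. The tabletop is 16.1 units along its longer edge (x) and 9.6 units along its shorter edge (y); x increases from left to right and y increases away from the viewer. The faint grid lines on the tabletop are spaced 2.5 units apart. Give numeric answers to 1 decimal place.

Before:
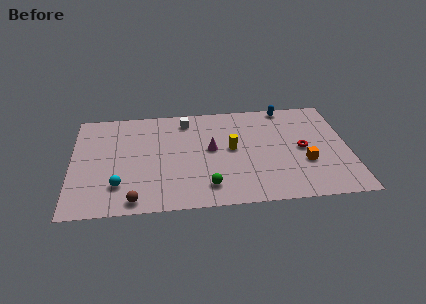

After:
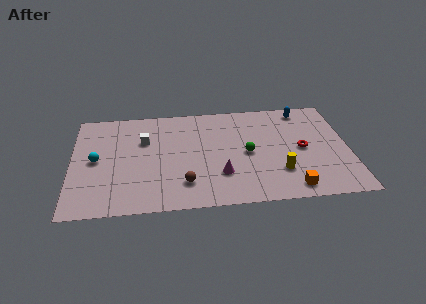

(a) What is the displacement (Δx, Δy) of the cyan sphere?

(-1.3, 2.4)

From the two frames, the cyan sphere sits at roughly (2.7, 2.4) before and (1.4, 4.8) after.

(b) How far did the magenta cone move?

2.5

The magenta cone was near (8.1, 5.2) before and (8.6, 2.8) after, so it travelled √(0.5² + 2.4²) ≈ 2.5 units.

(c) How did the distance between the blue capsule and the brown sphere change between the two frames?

-2.5

The distance was about 11.9 in the first image and 9.4 in the second, so they moved 2.5 units closer together.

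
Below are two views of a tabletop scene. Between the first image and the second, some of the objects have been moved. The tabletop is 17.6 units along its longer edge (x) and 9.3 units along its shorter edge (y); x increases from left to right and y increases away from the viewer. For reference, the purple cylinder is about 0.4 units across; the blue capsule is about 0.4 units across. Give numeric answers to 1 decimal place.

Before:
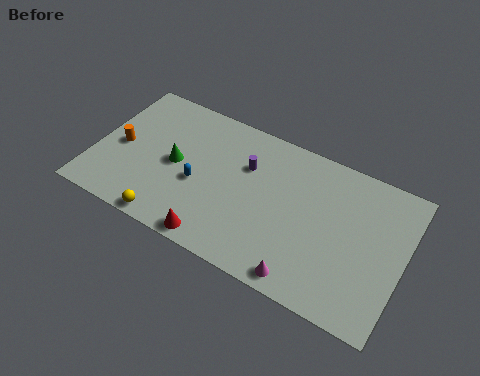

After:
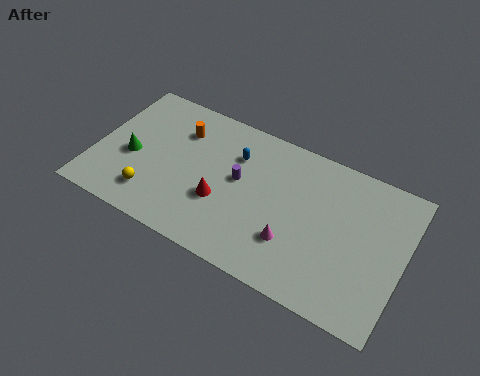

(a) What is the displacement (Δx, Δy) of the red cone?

(-0.1, 2.5)

The red cone was at about (7.5, 0.9) and moved to about (7.4, 3.4).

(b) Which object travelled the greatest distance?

the orange cylinder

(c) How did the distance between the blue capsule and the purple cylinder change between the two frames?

-1.9

They were about 3.5 units apart before and 1.6 after — 1.9 units closer together.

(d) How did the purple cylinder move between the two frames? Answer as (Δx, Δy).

(-0.3, -1.1)

From the two frames, the purple cylinder sits at roughly (8.5, 6.3) before and (8.2, 5.2) after.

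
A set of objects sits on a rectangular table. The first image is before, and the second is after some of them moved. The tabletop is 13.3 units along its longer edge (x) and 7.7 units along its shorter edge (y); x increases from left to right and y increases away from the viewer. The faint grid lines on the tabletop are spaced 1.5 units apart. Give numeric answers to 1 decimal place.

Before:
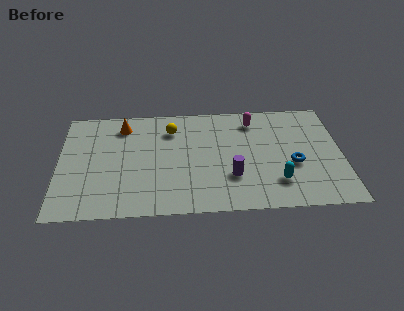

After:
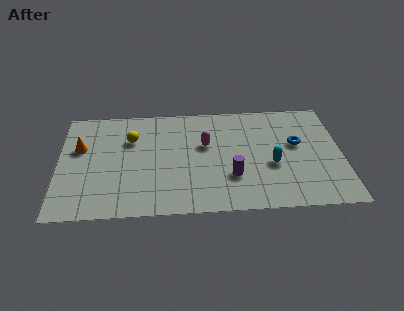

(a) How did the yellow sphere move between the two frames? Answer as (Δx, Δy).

(-1.9, -0.6)

The yellow sphere started near (5.3, 5.9) and ended near (3.4, 5.3).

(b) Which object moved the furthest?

the magenta capsule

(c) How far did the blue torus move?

1.4

From (11.0, 3.1) to (11.2, 4.5), the blue torus covered √(0.2² + 1.4²) ≈ 1.4 units.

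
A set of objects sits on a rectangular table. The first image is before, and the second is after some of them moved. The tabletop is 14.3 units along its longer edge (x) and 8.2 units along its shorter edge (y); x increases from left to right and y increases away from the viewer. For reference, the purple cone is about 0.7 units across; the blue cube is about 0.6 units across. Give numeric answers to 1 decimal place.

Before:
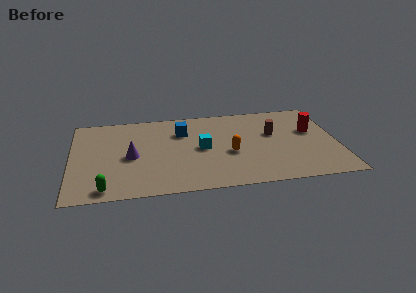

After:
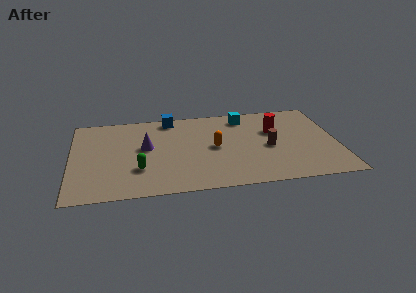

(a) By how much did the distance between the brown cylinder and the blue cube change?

+1.3

Before: roughly 5.0 units apart; after: 6.3. That's 1.3 units further apart.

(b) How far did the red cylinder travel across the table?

2.0

The red cylinder moved from about (13.0, 5.0) to (11.0, 5.3), a distance of √(2.0² + 0.3²) ≈ 2.0.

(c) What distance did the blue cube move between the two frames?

1.5

The blue cube was near (6.0, 5.9) before and (5.4, 7.3) after, so it travelled √(0.6² + 1.4²) ≈ 1.5 units.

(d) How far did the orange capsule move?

1.1

The orange capsule moved from about (8.5, 3.4) to (7.7, 4.1), a distance of √(0.8² + 0.7²) ≈ 1.1.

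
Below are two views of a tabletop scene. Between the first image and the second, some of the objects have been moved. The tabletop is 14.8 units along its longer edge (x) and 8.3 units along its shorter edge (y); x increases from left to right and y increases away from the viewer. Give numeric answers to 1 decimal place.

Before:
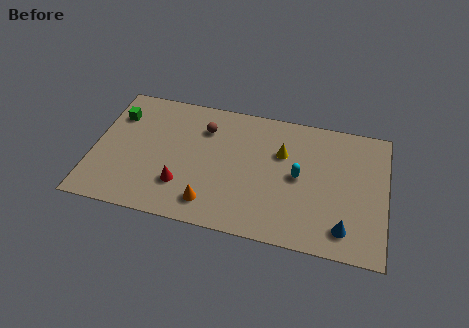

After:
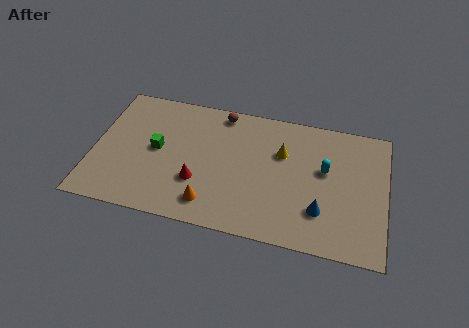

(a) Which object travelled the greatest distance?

the green cube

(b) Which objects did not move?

the yellow cone and the orange cone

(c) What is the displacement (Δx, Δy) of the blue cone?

(-1.2, 0.8)

From the two frames, the blue cone sits at roughly (12.8, 1.5) before and (11.6, 2.3) after.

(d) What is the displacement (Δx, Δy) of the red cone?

(0.8, 0.4)

The red cone started near (4.6, 2.3) and ended near (5.4, 2.7).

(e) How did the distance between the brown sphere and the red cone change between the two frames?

+0.8

Before: roughly 4.0 units apart; after: 4.8. That's 0.8 units further apart.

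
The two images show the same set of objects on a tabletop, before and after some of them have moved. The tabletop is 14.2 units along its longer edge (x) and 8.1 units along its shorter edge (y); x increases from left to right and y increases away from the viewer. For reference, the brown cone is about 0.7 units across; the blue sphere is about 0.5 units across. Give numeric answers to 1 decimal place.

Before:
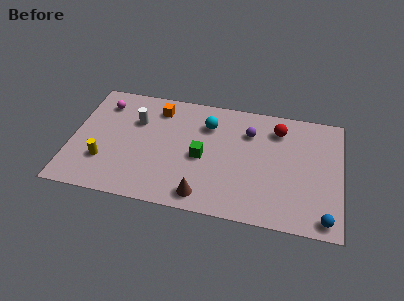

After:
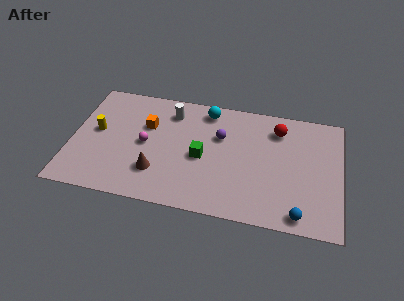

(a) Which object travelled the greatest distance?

the magenta sphere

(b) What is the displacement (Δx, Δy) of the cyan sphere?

(-0.1, 1.0)

The cyan sphere was at about (7.1, 6.0) and moved to about (7.0, 7.0).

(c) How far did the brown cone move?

2.7

The brown cone was near (7.1, 1.1) before and (4.6, 2.2) after, so it travelled √(2.5² + 1.1²) ≈ 2.7 units.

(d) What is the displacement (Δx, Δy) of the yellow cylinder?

(-0.5, 2.0)

The yellow cylinder was at about (1.8, 2.4) and moved to about (1.3, 4.4).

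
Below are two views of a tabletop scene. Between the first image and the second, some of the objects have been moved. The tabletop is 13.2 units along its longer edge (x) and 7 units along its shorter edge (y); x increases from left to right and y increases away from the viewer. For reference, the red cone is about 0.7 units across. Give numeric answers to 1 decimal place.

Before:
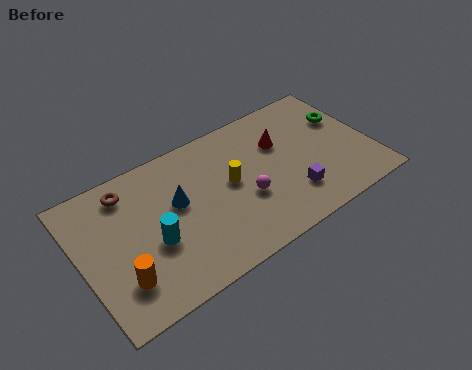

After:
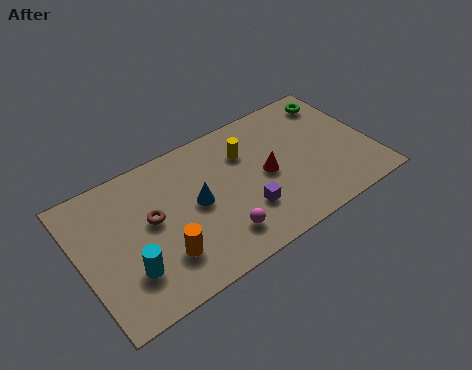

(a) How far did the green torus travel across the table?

1.2

The green torus was near (12.3, 4.6) before and (12.1, 5.8) after, so it travelled √(0.2² + 1.2²) ≈ 1.2 units.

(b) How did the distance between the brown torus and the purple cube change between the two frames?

-3.6

The distance was about 8.0 in the first image and 4.4 in the second, so they moved 3.6 units closer together.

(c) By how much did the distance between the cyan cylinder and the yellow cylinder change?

+2.7

They were about 3.8 units apart before and 6.5 after — 2.7 units further apart.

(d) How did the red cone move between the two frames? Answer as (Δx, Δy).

(-0.9, -1.3)

The red cone was at about (9.3, 4.7) and moved to about (8.4, 3.4).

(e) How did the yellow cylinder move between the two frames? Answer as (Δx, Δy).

(0.9, 1.2)

The yellow cylinder started near (6.8, 3.8) and ended near (7.7, 5.0).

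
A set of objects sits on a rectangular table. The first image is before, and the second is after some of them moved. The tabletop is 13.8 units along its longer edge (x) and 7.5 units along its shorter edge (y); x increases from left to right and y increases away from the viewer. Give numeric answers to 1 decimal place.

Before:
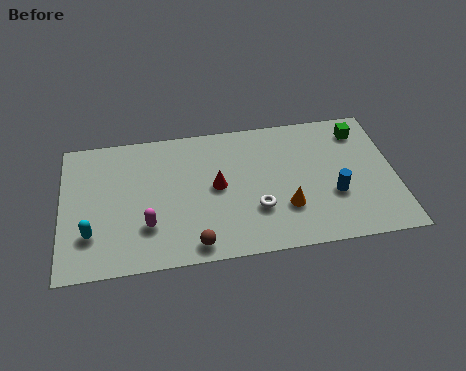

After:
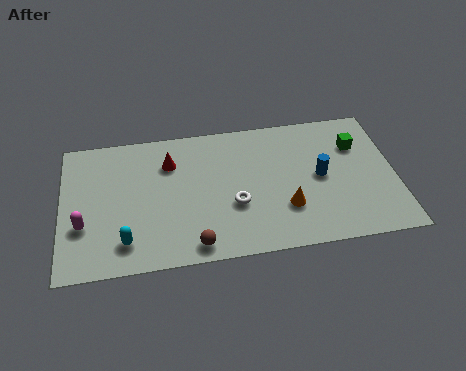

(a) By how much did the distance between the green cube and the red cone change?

+1.3

Before: roughly 6.5 units apart; after: 7.8. That's 1.3 units further apart.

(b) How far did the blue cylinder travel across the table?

1.2

The blue cylinder moved from about (11.2, 2.7) to (10.7, 3.8), a distance of √(0.5² + 1.1²) ≈ 1.2.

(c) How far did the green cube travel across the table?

0.8

The green cube was near (12.5, 6.1) before and (12.3, 5.3) after, so it travelled √(0.2² + 0.8²) ≈ 0.8 units.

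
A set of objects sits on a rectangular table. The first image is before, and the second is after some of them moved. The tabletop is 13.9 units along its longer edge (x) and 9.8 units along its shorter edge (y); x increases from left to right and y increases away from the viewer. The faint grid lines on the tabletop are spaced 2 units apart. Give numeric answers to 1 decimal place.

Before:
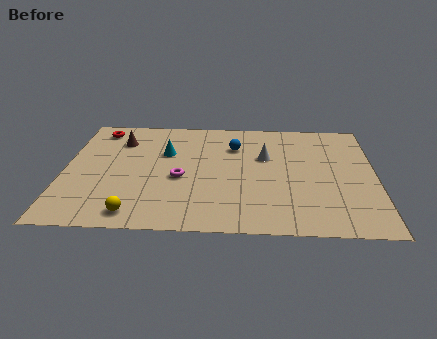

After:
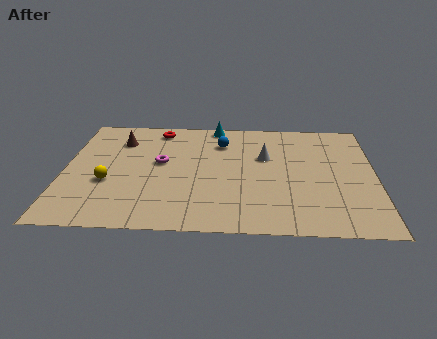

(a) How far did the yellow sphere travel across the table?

2.8

The yellow sphere moved from about (3.3, 1.2) to (2.0, 3.7), a distance of √(1.3² + 2.5²) ≈ 2.8.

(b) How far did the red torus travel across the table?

2.7

From (1.4, 8.4) to (4.1, 8.5), the red torus covered √(2.7² + 0.1²) ≈ 2.7 units.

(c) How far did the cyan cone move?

3.4

From (4.5, 6.4) to (6.7, 9.0), the cyan cone covered √(2.2² + 2.6²) ≈ 3.4 units.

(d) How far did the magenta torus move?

1.6

The magenta torus moved from about (5.2, 4.2) to (4.3, 5.5), a distance of √(0.9² + 1.3²) ≈ 1.6.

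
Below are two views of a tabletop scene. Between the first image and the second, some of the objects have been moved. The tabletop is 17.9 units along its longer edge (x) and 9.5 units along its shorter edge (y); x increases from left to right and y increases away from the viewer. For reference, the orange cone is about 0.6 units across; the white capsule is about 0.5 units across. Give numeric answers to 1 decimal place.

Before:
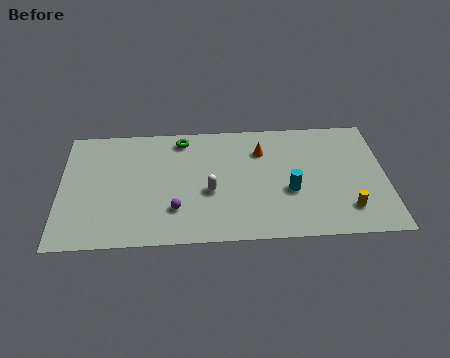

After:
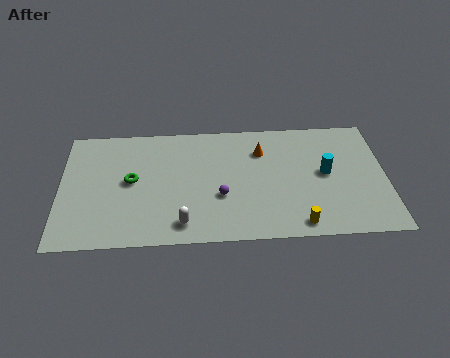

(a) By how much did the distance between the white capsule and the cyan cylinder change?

+4.2

The distance was about 4.4 in the first image and 8.6 in the second, so they moved 4.2 units further apart.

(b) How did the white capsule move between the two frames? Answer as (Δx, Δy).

(-1.5, -2.4)

From the two frames, the white capsule sits at roughly (8.2, 3.9) before and (6.7, 1.5) after.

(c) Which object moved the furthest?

the green torus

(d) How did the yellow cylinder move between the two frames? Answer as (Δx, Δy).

(-2.7, -1.0)

The yellow cylinder was at about (15.7, 2.1) and moved to about (13.0, 1.1).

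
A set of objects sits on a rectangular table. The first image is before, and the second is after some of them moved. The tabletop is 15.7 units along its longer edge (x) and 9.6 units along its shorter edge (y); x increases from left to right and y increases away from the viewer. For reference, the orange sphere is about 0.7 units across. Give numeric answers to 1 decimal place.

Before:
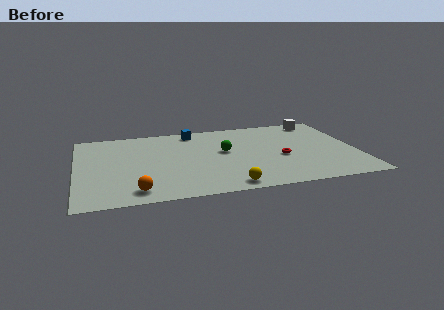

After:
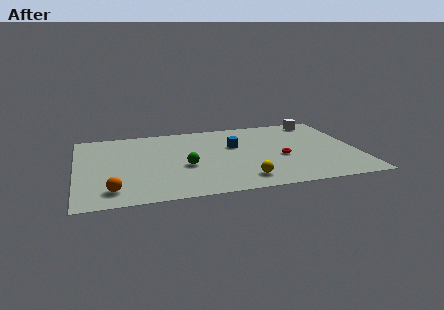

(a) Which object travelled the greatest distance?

the blue cube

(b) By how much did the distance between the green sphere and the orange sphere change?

-1.8

The distance was about 6.5 in the first image and 4.7 in the second, so they moved 1.8 units closer together.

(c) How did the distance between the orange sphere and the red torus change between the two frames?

+1.2

Before: roughly 8.6 units apart; after: 9.8. That's 1.2 units further apart.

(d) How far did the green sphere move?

2.7

From (8.3, 5.4) to (6.0, 3.9), the green sphere covered √(2.3² + 1.5²) ≈ 2.7 units.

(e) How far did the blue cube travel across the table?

3.3

From (6.7, 8.4) to (8.9, 6.0), the blue cube covered √(2.2² + 2.4²) ≈ 3.3 units.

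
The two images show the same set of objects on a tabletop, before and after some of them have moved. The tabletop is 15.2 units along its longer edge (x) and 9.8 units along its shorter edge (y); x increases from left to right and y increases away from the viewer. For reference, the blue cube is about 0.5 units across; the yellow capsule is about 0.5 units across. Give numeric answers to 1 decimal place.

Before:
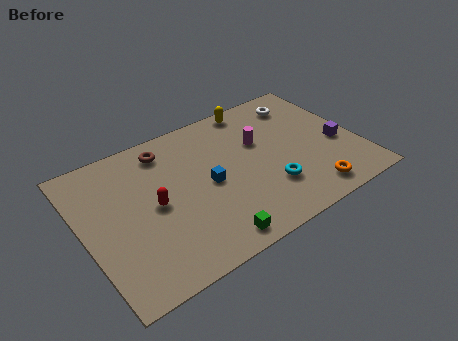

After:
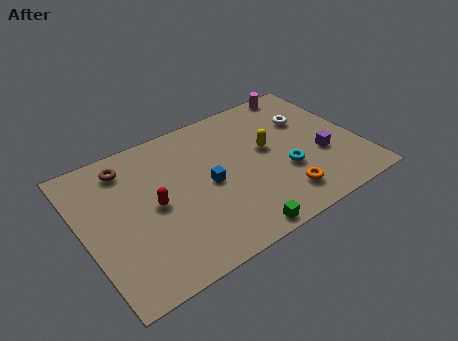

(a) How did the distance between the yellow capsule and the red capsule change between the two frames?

-1.1

The distance was about 7.6 in the first image and 6.5 in the second, so they moved 1.1 units closer together.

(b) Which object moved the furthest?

the magenta cylinder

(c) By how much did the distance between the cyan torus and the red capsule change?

+0.8

The distance was about 6.4 in the first image and 7.2 in the second, so they moved 0.8 units further apart.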